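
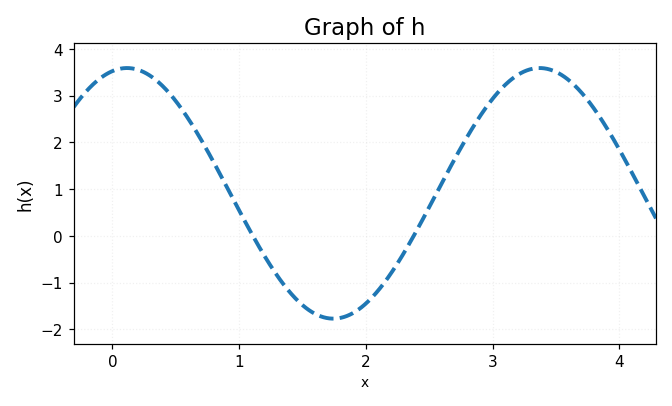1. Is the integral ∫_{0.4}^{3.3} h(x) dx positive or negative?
positive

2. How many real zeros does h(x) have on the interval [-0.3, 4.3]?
2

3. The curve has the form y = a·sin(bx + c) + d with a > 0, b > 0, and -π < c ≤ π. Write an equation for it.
y = 2.68sin(1.9x + 1.3) + 0.91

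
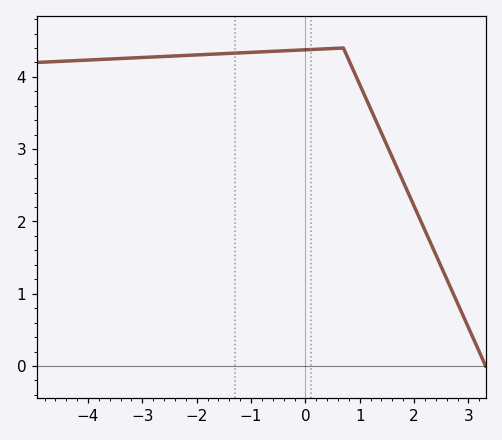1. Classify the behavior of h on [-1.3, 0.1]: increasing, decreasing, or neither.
increasing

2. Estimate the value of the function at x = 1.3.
3.4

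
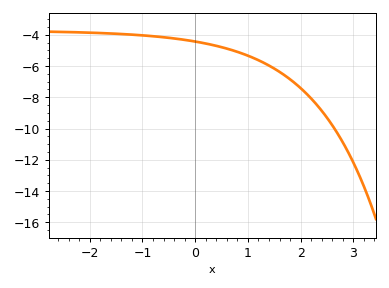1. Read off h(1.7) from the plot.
-6.6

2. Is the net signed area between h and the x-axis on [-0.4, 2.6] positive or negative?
negative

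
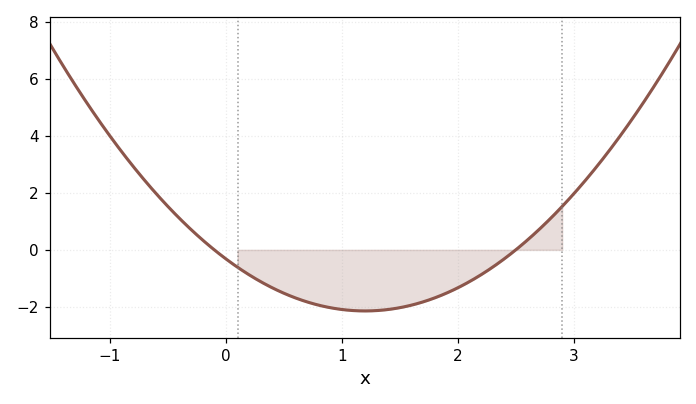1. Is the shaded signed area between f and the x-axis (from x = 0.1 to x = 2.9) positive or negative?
negative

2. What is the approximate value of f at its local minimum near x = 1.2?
-2.2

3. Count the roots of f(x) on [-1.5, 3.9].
2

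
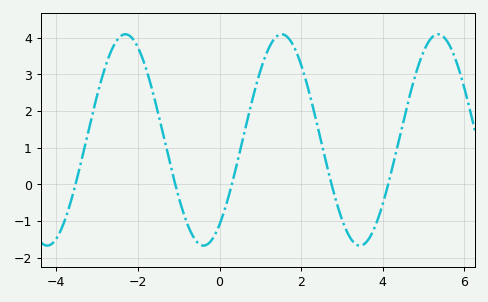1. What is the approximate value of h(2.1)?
2.9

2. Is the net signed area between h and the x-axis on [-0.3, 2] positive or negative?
positive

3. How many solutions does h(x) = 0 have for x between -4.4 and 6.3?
5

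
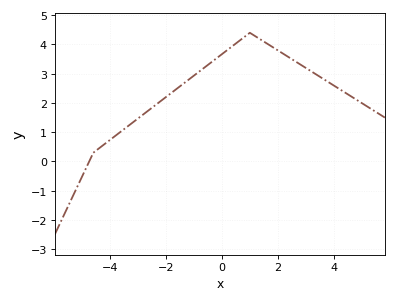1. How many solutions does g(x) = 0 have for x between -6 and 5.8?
1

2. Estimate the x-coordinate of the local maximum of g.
1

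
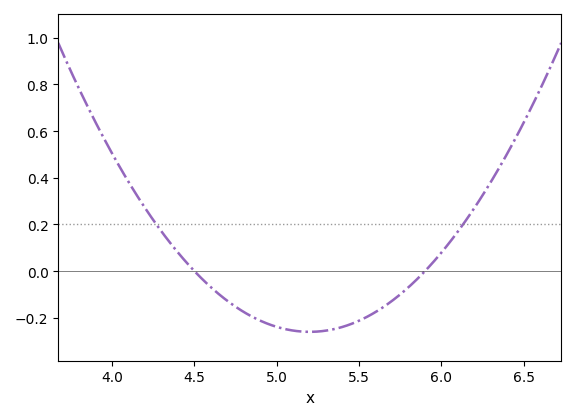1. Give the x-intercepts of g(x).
4.5, 5.9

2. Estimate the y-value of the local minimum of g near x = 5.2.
-0.26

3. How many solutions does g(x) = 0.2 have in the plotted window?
2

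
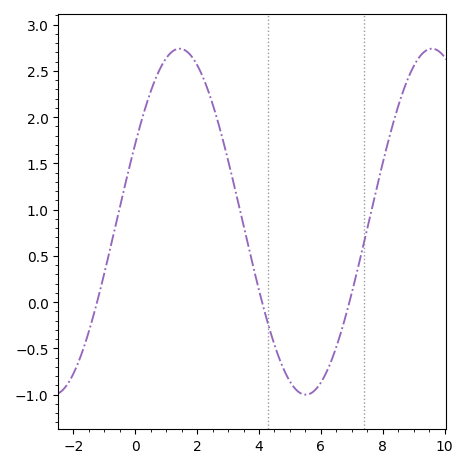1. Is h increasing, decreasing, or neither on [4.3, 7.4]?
neither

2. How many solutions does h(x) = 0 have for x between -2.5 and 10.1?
3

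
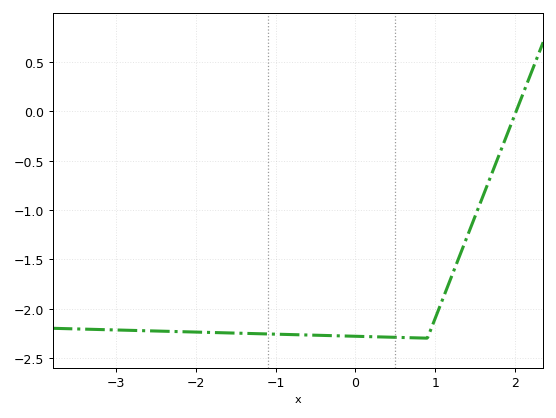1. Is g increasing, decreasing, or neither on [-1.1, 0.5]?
decreasing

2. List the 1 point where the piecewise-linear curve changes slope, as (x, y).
(0.9, -2.3)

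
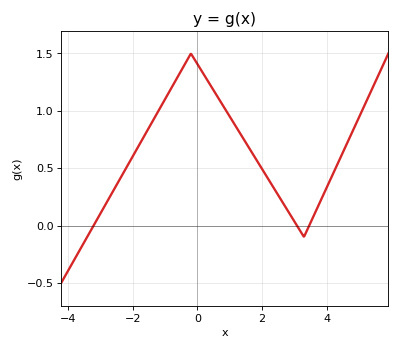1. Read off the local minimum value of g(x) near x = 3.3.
-0.1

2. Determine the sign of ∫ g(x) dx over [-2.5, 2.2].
positive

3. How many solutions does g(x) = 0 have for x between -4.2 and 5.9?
3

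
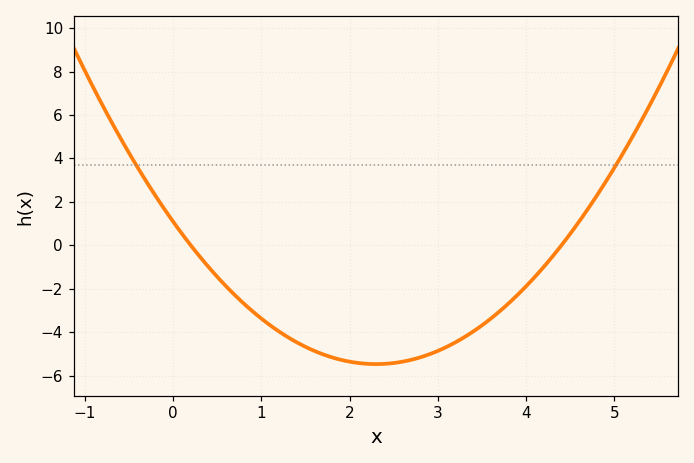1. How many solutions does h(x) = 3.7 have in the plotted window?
2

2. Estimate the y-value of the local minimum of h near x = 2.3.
-5.47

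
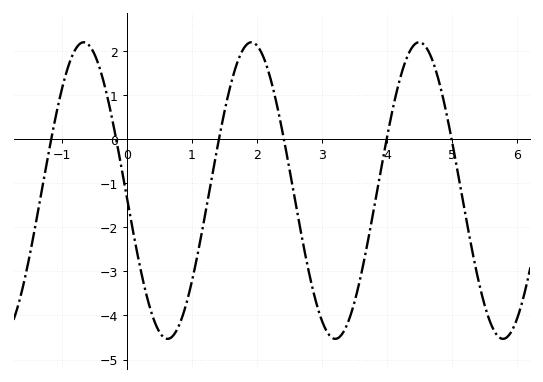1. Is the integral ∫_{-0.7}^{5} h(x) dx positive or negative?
negative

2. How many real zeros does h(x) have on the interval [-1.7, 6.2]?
6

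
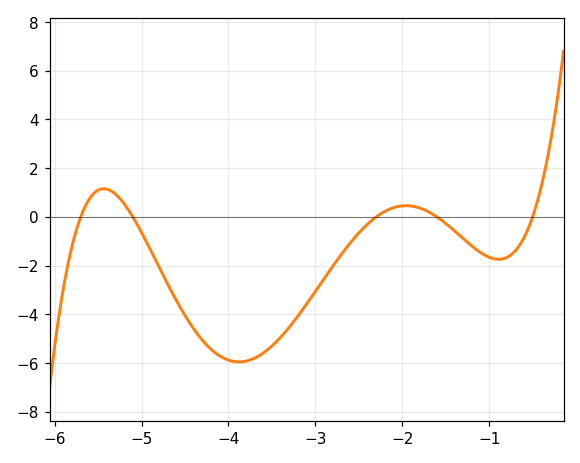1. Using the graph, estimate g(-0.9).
-1.8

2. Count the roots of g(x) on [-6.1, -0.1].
5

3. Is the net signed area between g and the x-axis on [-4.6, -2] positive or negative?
negative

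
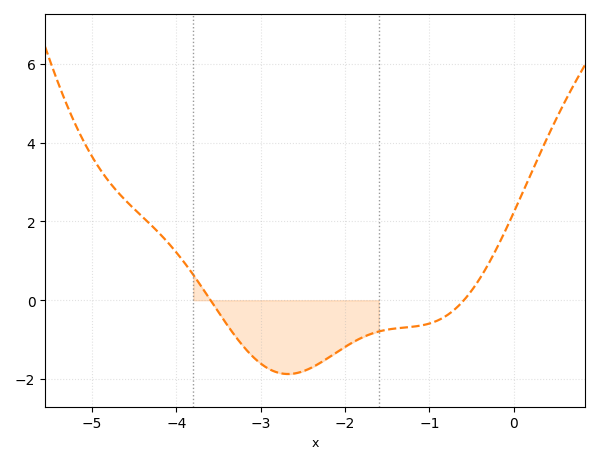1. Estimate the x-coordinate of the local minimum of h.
-2.68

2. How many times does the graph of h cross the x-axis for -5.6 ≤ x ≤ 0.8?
2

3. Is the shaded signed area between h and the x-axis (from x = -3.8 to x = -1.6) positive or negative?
negative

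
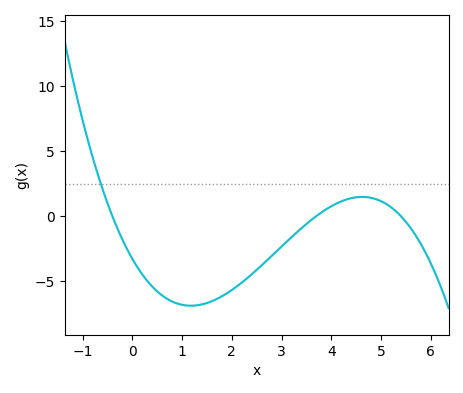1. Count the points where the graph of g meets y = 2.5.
1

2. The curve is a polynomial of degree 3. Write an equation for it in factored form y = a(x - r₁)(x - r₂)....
y = -0.41(x + 0.4)(x - 3.7)(x - 5.4)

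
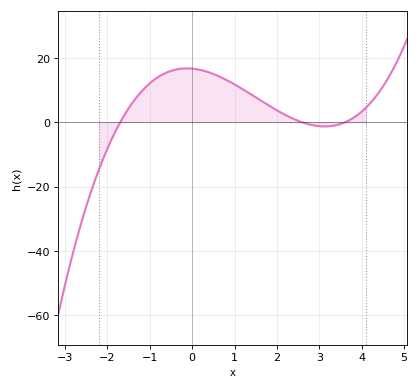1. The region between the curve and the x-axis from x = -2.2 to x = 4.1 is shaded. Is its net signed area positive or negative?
positive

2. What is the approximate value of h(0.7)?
14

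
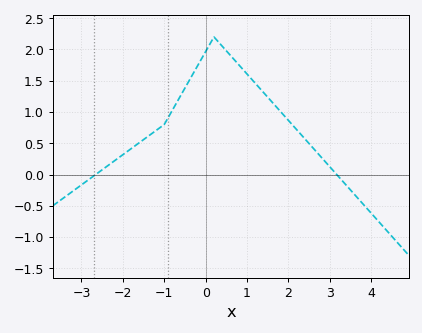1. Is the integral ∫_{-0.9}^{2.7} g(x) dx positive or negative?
positive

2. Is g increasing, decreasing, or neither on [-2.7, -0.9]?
increasing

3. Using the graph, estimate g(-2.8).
-0.069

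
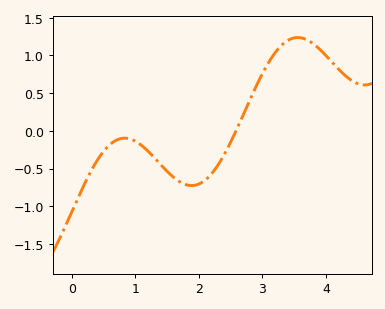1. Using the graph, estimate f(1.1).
-0.2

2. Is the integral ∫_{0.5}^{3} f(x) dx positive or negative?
negative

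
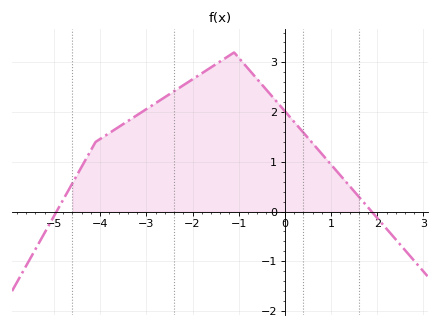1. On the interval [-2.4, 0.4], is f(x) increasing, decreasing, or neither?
neither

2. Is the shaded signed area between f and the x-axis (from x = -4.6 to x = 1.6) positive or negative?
positive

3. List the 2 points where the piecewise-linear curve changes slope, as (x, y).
(-4.1, 1.4); (-1.1, 3.2)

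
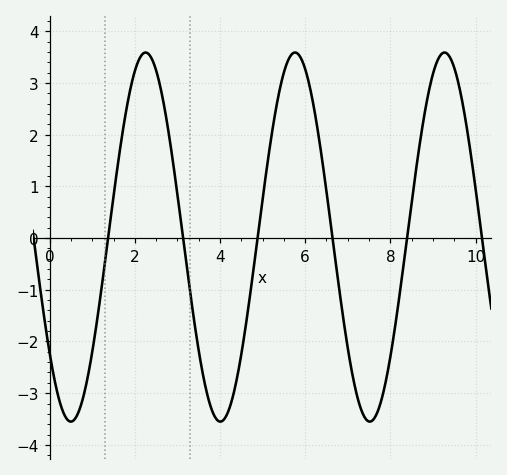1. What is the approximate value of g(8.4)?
0.1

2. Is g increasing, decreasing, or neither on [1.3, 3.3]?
neither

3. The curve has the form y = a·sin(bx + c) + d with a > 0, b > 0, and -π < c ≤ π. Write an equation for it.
y = 3.57sin(1.8x - 2.5) + 0.02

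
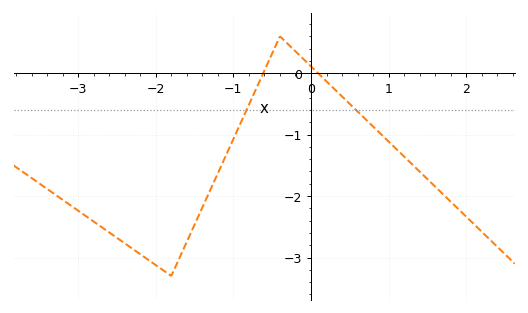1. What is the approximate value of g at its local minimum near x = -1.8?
-3.3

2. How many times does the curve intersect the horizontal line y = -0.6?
2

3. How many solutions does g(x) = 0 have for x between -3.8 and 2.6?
2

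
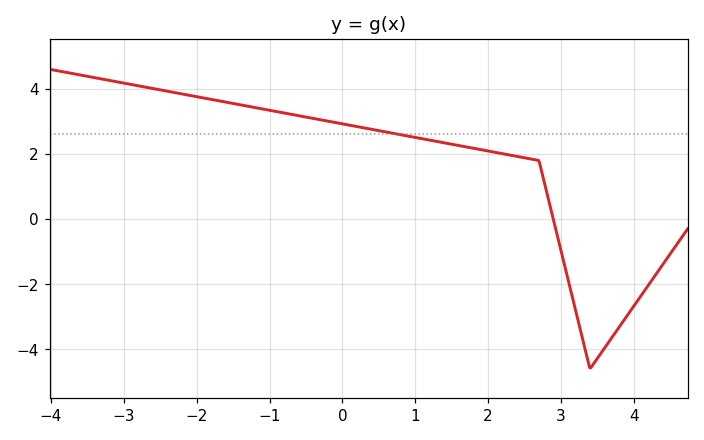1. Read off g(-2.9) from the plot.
4.13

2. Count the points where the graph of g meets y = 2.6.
1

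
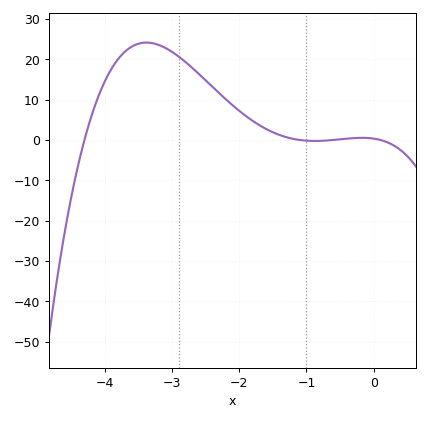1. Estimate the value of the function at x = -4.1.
10.5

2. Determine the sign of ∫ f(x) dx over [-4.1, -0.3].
positive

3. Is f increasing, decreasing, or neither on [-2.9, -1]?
decreasing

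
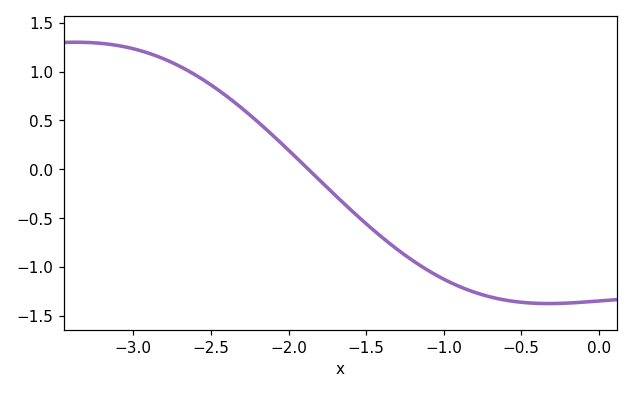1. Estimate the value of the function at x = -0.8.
-1.25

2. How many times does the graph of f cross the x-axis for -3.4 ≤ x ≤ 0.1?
1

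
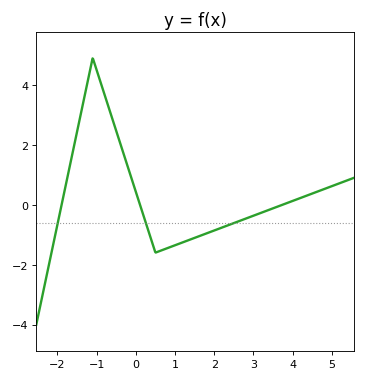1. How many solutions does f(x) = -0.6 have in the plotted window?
3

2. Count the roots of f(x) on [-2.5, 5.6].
3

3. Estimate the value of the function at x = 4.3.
0.2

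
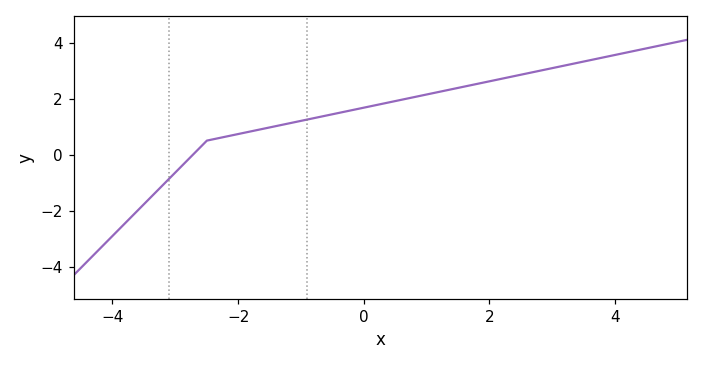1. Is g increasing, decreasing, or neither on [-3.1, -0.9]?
increasing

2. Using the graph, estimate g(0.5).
1.91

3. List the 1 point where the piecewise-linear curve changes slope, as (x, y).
(-2.5, 0.5)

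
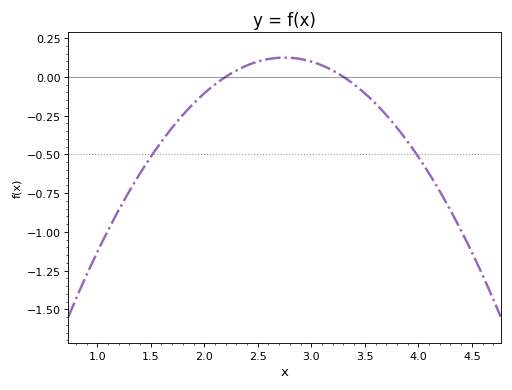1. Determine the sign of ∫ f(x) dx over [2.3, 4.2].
negative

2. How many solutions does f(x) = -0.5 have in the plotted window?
2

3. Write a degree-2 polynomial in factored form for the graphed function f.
y = -0.41(x - 2.2)(x - 3.3)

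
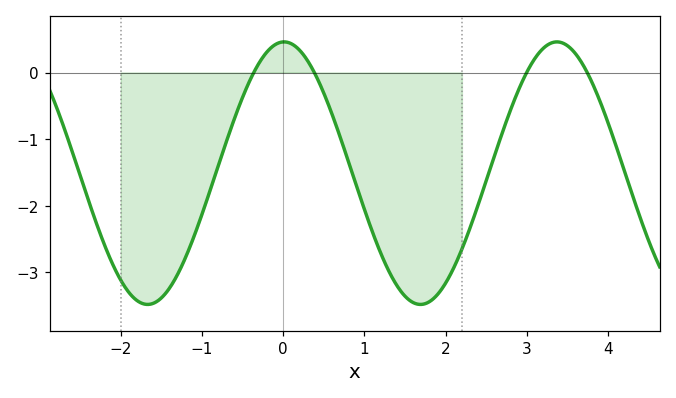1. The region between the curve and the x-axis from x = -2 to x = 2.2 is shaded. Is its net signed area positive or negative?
negative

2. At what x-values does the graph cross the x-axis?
-0.362, 0.384, 3, 3.74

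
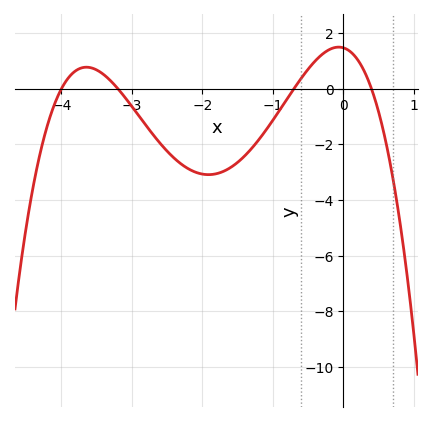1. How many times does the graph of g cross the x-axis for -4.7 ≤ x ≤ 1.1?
4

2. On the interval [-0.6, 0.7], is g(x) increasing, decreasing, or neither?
neither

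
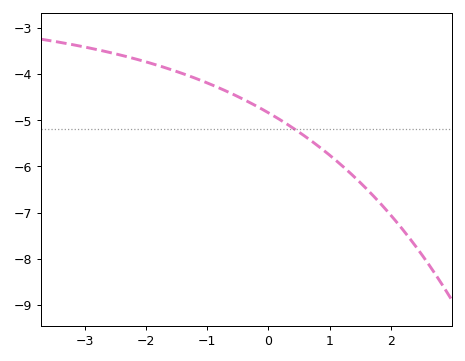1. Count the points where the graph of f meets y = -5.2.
1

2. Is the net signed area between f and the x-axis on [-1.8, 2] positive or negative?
negative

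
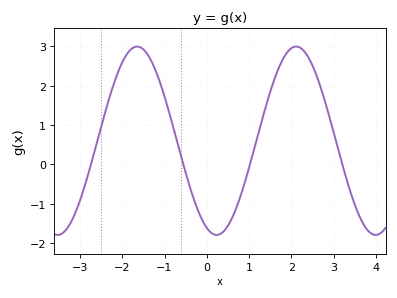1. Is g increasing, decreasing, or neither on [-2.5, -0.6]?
neither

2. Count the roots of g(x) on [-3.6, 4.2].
4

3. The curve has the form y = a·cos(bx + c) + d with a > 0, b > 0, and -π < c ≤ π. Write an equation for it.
y = 2.39cos(1.67x + 2.75) + 0.6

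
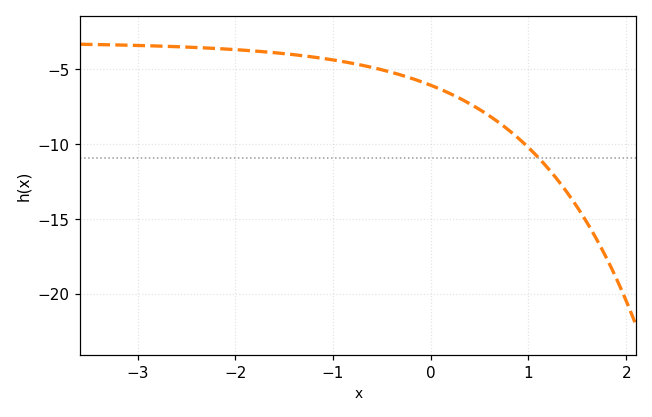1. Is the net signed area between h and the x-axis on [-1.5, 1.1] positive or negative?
negative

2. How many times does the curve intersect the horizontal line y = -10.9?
1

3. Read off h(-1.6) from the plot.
-4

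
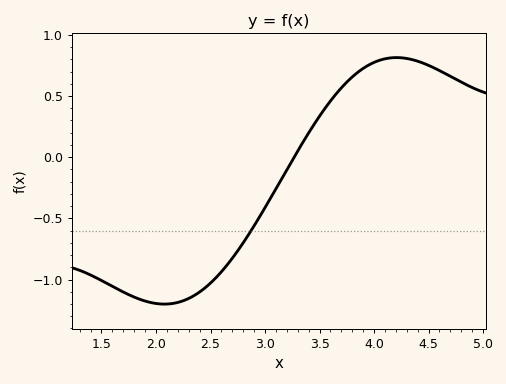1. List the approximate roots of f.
3.27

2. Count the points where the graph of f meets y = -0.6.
1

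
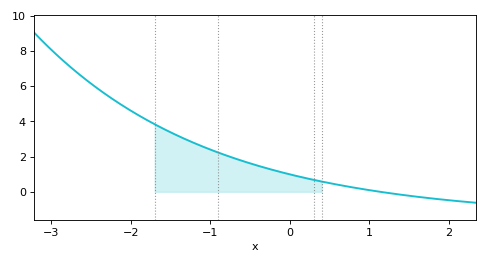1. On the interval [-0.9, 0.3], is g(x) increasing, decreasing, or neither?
decreasing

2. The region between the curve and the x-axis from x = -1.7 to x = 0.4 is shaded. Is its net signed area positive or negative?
positive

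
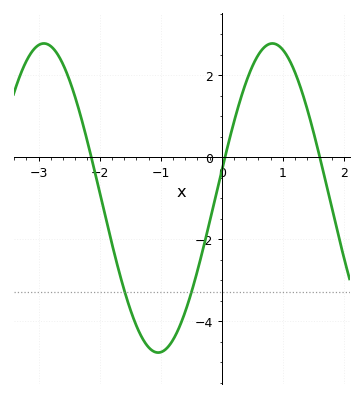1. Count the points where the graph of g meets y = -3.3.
2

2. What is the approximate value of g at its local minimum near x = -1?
-4.8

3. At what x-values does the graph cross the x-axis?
-2.1, 0.1, 1.6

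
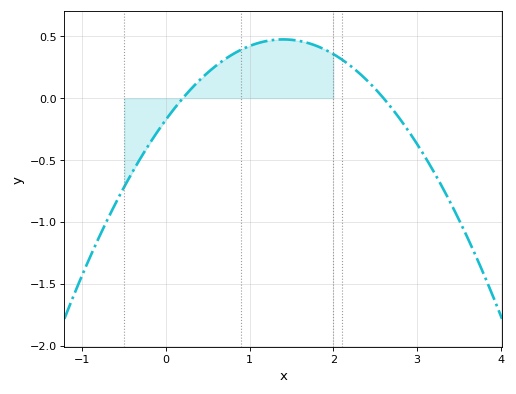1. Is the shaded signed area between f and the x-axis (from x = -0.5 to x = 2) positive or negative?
positive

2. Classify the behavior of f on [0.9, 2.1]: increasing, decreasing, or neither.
neither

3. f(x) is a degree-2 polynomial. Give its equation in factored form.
y = -0.33(x - 0.2)(x - 2.6)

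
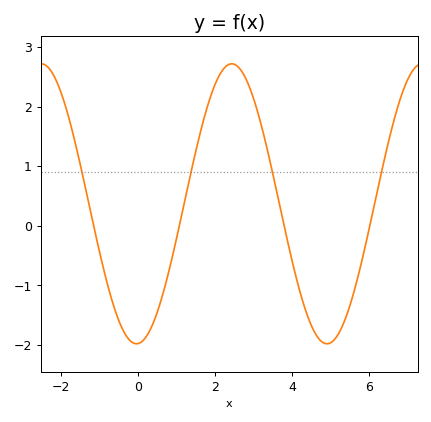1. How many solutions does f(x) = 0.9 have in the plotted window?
4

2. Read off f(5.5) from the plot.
-1.3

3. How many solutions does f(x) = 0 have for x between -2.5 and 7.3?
4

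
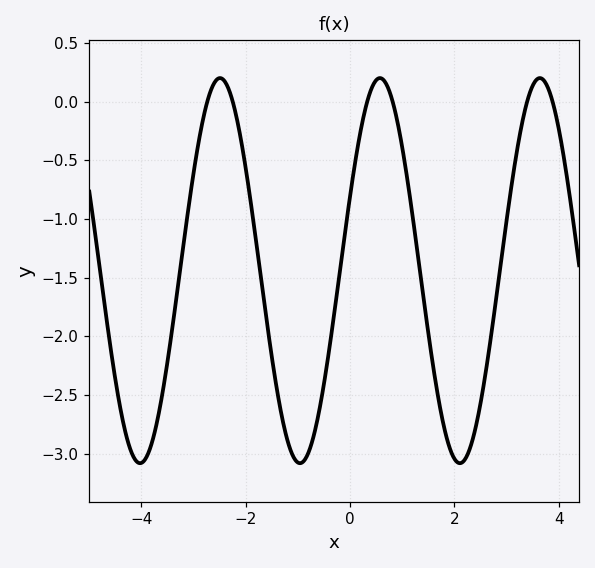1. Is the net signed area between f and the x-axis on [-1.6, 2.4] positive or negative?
negative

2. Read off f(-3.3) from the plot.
-1.57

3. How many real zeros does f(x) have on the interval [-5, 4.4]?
6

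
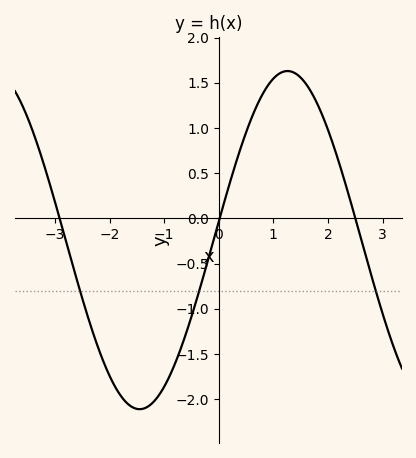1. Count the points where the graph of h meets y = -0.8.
3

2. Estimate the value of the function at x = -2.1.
-1.6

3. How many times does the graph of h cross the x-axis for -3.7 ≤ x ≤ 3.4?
3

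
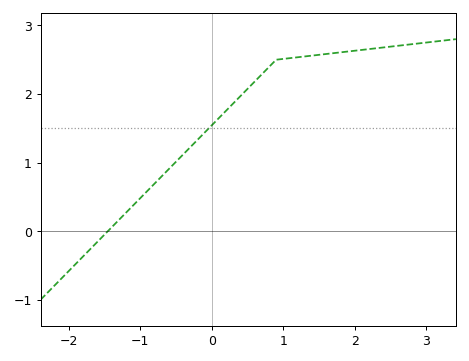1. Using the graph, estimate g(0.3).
1.86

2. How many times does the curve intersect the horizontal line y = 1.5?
1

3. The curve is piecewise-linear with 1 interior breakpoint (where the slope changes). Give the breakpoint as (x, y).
(0.9, 2.5)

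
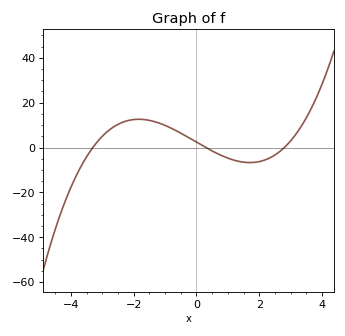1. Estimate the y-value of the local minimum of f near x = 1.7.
-6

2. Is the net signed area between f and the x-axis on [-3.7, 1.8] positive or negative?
positive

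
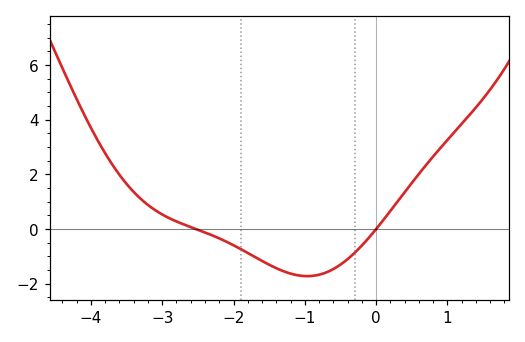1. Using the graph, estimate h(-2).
-0.593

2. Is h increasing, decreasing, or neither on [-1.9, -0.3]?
neither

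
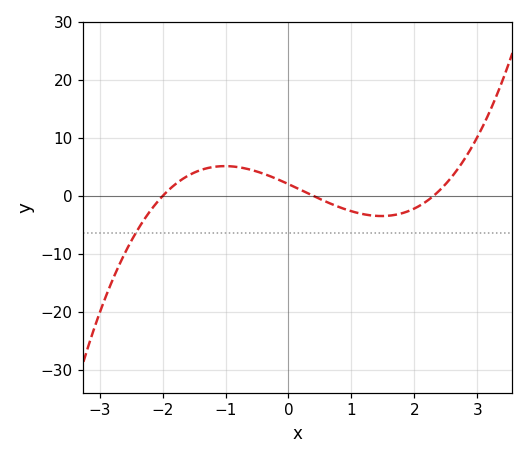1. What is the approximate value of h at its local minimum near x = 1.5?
-3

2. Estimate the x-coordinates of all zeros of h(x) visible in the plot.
-2, 0.4, 2.3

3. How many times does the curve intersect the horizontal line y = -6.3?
1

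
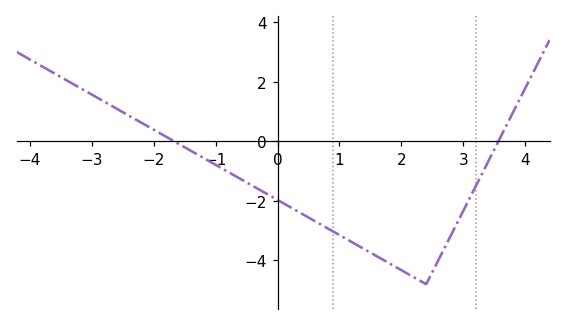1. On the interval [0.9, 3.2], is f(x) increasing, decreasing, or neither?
neither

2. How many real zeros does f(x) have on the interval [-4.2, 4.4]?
2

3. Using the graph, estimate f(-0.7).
-1.2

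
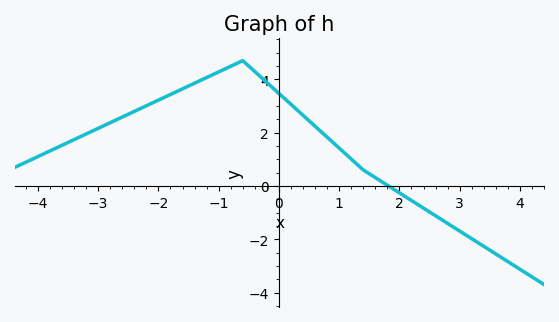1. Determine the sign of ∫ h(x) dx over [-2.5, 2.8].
positive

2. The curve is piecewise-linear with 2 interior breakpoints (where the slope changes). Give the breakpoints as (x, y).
(-0.6, 4.7); (1.4, 0.6)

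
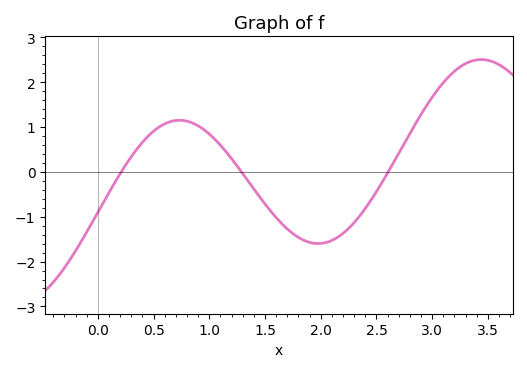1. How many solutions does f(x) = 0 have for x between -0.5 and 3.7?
3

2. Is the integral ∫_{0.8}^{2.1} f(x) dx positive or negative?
negative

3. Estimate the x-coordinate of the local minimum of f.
1.98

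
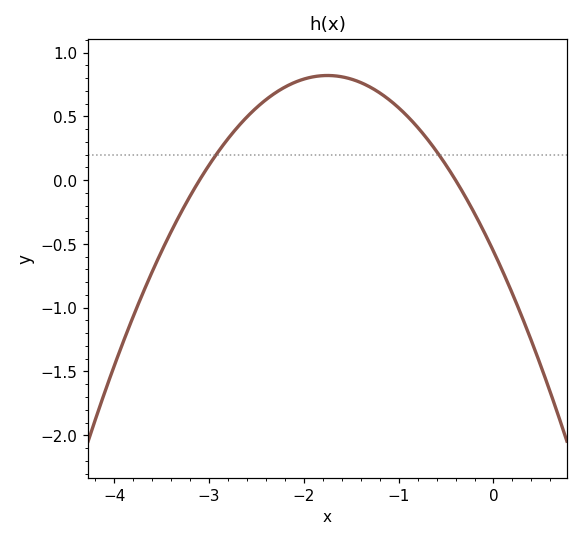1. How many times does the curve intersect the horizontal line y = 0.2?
2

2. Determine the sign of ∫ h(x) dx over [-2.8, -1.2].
positive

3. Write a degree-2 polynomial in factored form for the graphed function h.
y = -0.45(x + 3.1)(x + 0.4)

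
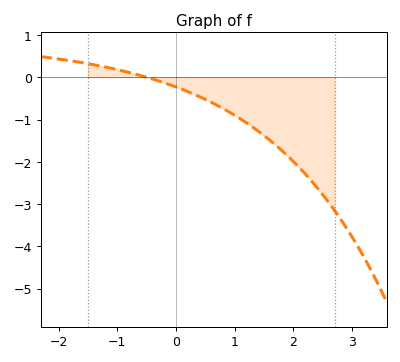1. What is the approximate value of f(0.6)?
-0.592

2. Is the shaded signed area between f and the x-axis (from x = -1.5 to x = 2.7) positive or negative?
negative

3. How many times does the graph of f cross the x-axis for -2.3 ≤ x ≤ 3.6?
1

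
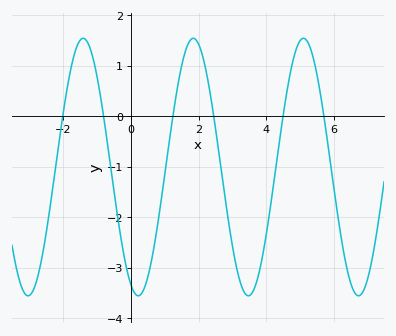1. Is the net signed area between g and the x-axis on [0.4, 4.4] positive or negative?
negative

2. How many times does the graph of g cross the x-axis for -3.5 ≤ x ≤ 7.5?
6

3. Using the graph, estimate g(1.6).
1.26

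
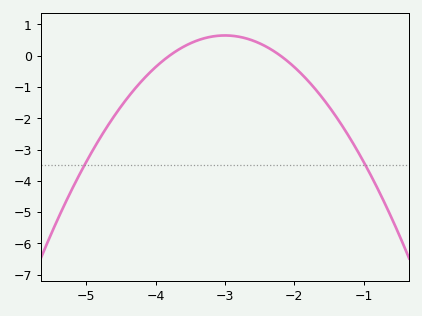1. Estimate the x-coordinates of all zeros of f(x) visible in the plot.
-3.8, -2.2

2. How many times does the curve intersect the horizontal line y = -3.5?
2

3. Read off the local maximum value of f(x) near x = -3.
0.6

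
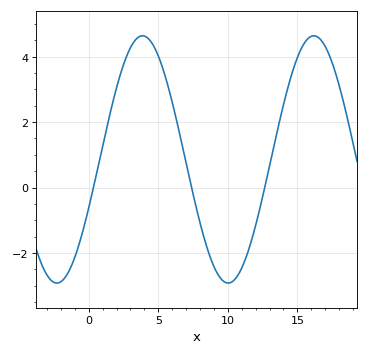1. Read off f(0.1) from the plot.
-0.4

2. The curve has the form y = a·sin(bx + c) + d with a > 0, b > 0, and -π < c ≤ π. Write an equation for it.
y = 3.78sin(0.51x - 0.4) + 0.86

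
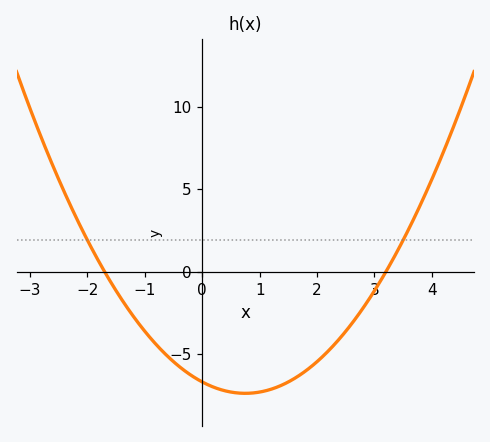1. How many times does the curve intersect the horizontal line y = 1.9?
2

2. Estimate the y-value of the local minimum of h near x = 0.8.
-7.5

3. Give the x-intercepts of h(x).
-1.8, 3.2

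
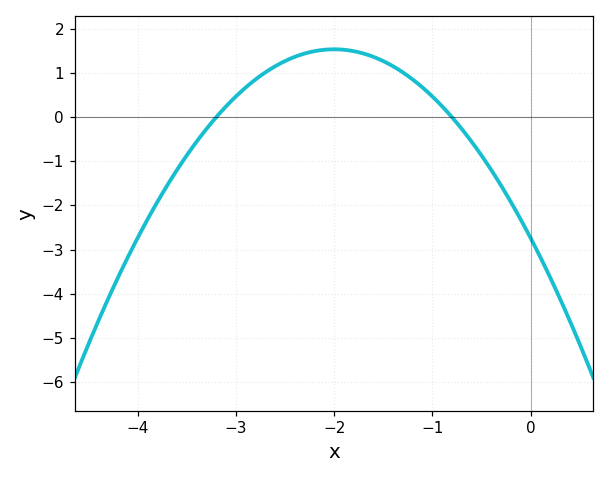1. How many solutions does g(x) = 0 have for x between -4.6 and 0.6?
2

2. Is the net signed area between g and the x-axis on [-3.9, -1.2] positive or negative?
positive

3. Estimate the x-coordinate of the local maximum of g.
-2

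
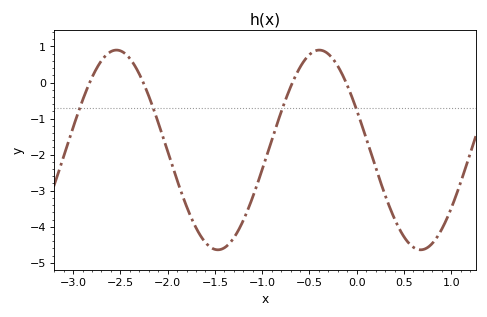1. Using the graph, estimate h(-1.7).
-4.03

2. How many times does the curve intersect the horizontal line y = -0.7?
4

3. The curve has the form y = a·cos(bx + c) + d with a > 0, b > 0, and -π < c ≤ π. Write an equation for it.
y = 2.77cos(2.93x + 1.16) - 1.87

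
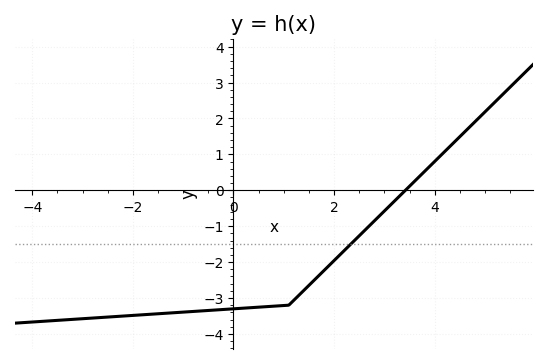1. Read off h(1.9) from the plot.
-2.1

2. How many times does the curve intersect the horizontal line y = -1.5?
1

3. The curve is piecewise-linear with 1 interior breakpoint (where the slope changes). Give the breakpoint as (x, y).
(1.1, -3.2)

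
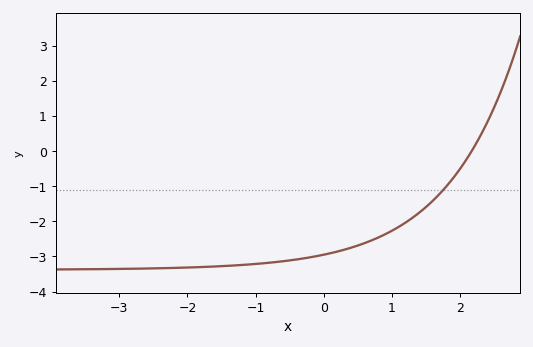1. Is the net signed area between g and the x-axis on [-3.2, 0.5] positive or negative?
negative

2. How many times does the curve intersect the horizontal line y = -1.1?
1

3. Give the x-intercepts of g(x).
2.2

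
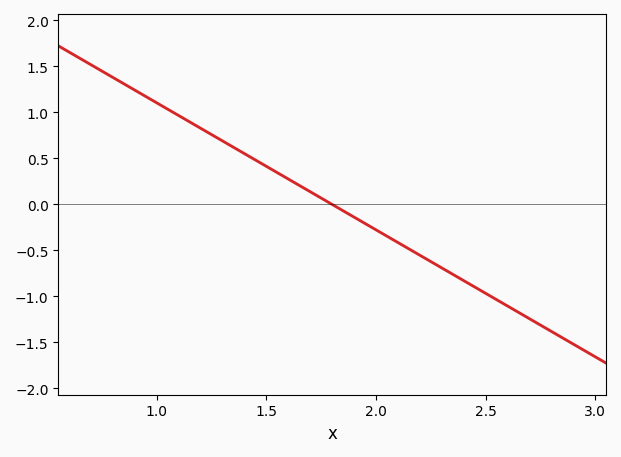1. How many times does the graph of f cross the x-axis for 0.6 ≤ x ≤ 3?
1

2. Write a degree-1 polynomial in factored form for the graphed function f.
y = -1.38(x - 1.8)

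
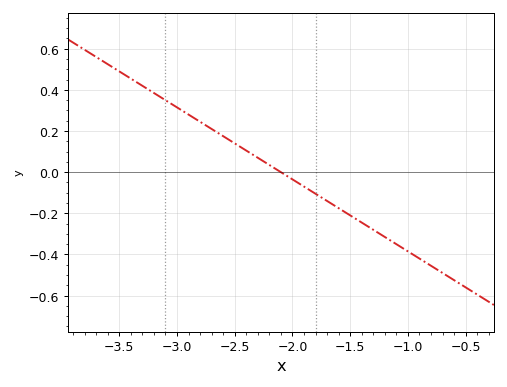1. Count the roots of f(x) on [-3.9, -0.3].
1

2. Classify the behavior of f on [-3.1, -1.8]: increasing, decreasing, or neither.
decreasing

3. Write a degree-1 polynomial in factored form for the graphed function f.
y = -0.35(x + 2.1)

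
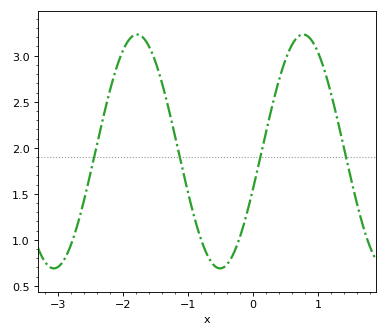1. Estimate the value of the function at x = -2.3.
2.35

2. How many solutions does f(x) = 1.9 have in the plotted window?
4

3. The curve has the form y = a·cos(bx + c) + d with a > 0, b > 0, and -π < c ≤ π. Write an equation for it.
y = 1.27cos(2.5x - 1.9) + 1.96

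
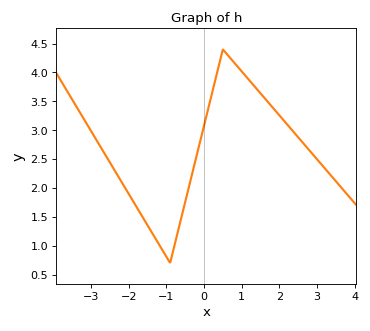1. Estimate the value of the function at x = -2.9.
2.9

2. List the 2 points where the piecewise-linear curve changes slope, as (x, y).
(-0.9, 0.7); (0.5, 4.4)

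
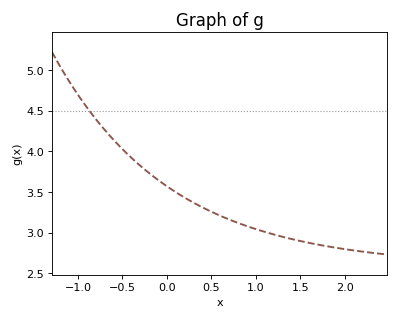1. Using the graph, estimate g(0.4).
3.31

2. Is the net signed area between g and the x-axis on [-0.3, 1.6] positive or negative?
positive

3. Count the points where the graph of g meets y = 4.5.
1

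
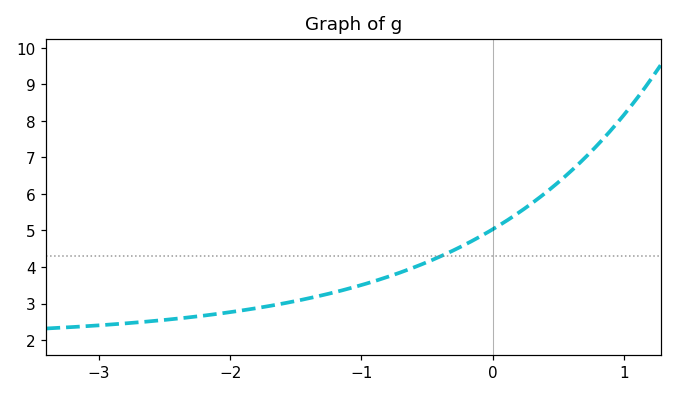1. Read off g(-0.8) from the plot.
3.7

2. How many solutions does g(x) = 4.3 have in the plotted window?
1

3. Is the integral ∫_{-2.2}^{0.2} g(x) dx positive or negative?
positive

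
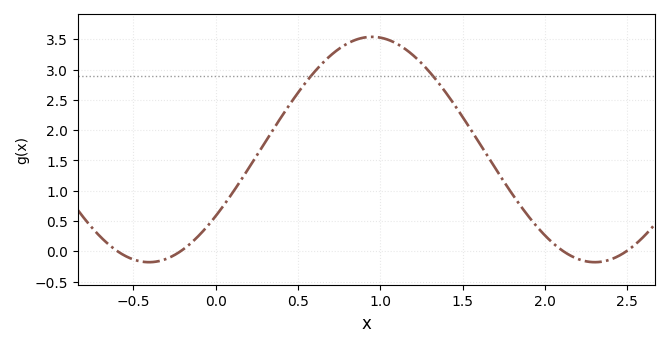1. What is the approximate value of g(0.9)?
3.53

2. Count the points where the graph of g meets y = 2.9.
2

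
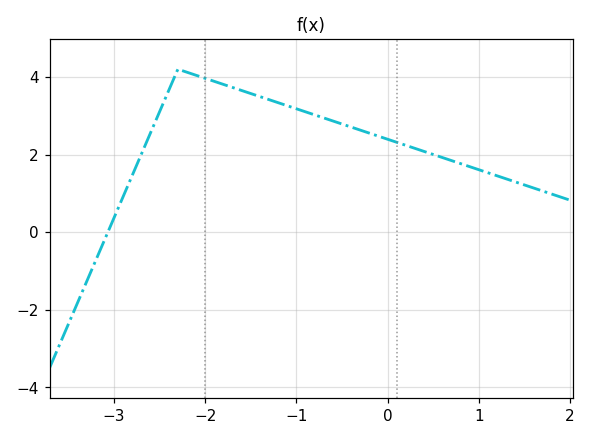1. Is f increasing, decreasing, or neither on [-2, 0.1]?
decreasing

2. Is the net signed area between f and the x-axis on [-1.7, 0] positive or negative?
positive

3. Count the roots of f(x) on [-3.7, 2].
1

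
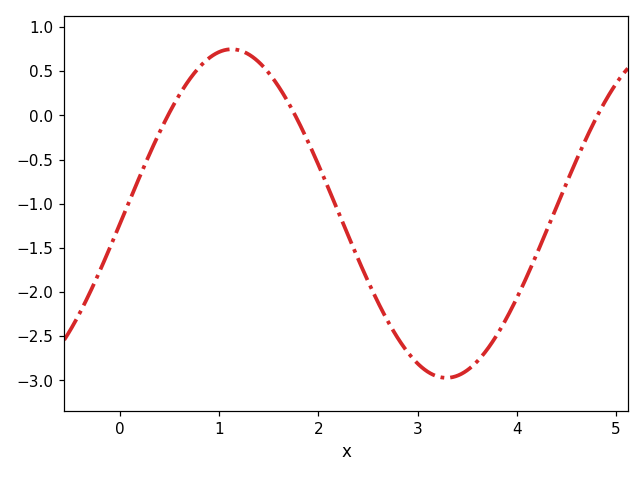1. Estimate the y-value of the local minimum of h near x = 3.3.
-2.97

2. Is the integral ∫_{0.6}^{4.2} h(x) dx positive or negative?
negative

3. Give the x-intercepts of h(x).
0.482, 1.77, 4.82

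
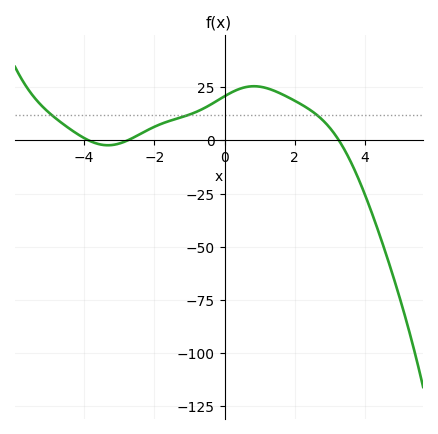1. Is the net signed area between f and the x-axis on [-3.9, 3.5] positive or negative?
positive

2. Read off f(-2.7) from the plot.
0.517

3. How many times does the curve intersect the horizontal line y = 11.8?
3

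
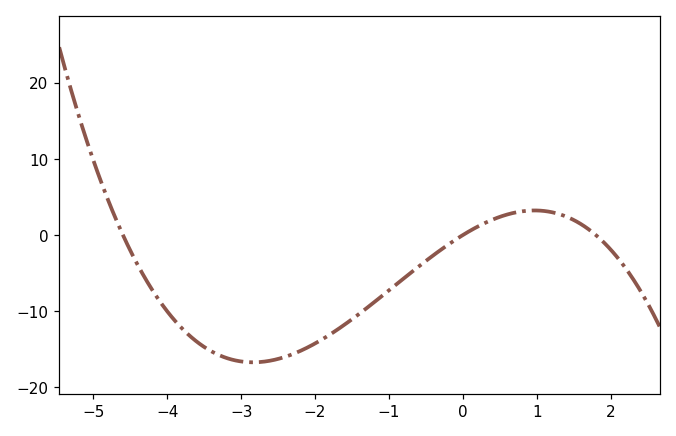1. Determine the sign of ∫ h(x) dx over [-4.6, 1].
negative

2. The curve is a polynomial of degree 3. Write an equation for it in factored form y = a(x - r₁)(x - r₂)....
y = -0.72(x + 4.6)(x - 0)(x - 1.8)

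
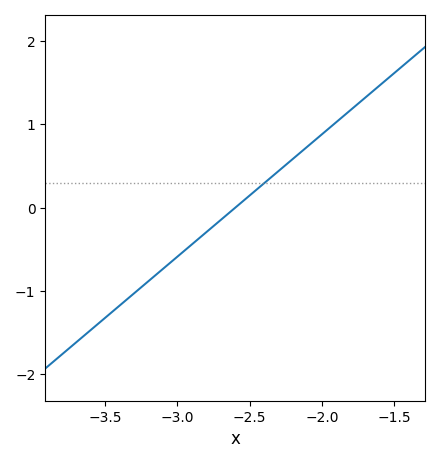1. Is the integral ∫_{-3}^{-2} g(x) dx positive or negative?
positive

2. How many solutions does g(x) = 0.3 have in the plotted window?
1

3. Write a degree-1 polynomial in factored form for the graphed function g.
y = 1.47(x + 2.6)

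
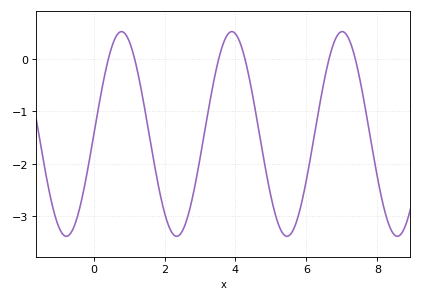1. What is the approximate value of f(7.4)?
-0.058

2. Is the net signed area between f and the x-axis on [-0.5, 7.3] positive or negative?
negative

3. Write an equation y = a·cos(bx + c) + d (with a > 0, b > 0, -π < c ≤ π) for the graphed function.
y = 1.95cos(2.02x - 1.59) - 1.43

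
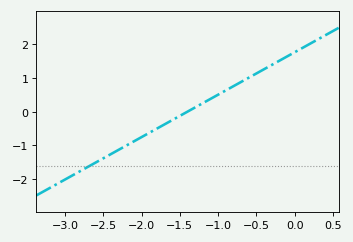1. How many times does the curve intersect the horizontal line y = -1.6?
1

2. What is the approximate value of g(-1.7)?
-0.4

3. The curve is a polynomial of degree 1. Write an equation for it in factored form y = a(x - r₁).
y = 1.26(x + 1.4)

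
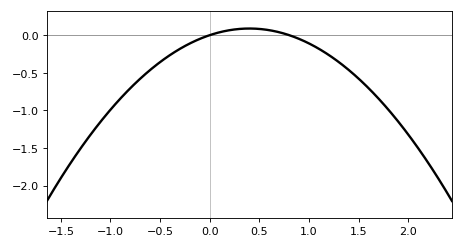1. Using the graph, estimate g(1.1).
-0.2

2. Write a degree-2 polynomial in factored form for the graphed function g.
y = -0.55(x - 0)(x - 0.8)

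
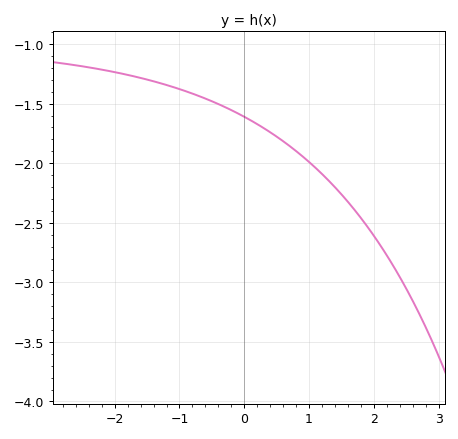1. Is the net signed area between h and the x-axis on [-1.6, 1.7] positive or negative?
negative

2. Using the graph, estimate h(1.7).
-2.4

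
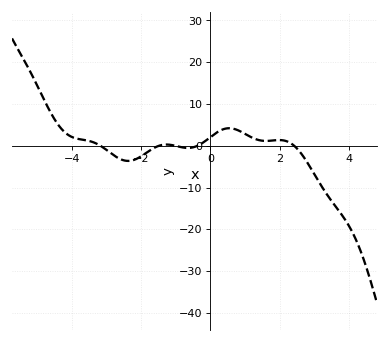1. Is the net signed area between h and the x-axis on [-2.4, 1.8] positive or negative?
positive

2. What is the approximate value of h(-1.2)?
0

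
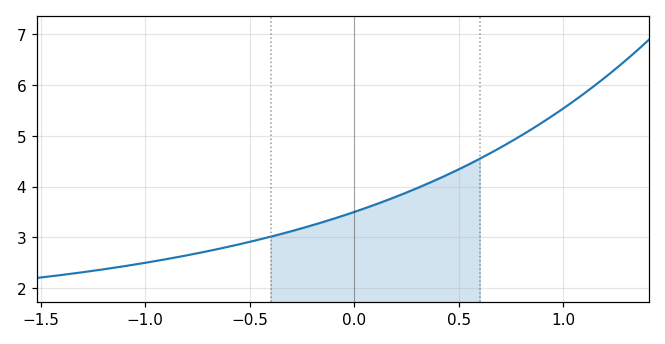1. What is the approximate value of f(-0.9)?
2.57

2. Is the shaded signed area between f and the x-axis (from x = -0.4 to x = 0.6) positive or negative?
positive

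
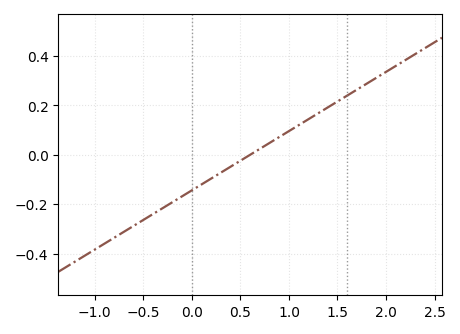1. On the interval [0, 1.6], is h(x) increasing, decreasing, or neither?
increasing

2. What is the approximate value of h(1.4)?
0.2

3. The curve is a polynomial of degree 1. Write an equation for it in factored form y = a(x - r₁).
y = 0.24(x - 0.6)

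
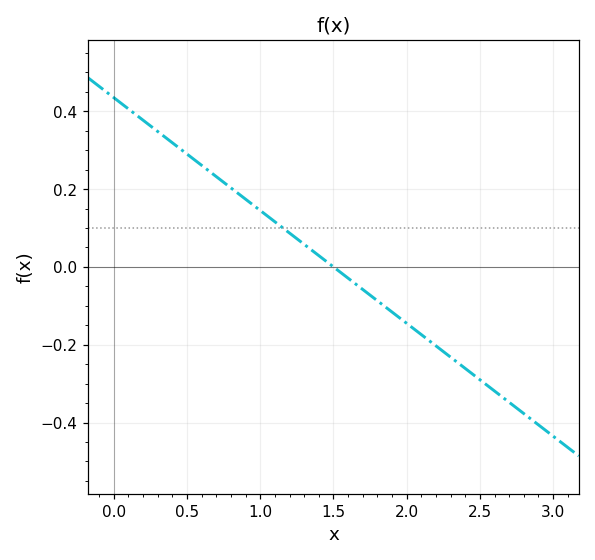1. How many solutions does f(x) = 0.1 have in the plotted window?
1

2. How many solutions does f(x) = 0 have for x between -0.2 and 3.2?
1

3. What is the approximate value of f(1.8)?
-0.087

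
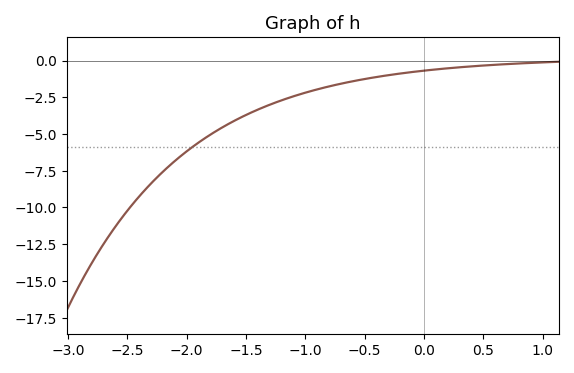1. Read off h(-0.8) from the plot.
-1.76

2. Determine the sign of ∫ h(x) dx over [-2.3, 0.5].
negative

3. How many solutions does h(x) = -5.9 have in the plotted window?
1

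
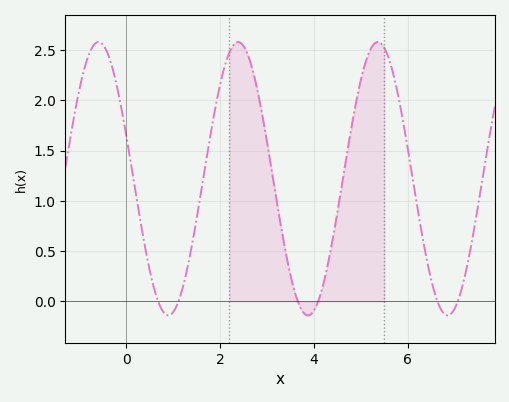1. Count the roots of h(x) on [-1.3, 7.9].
6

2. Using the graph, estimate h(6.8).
-0.132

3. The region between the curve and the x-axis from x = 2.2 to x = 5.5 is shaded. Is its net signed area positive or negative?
positive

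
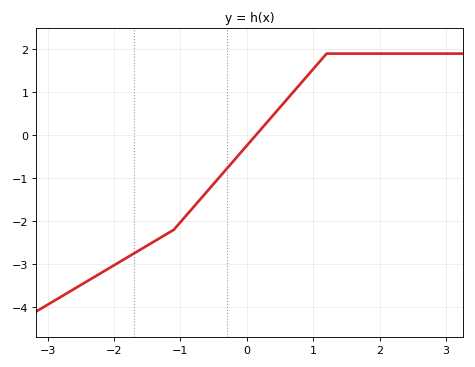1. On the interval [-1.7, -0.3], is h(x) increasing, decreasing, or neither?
increasing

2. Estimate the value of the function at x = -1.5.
-2.6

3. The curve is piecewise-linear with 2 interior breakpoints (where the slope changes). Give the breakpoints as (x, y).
(-1.1, -2.2); (1.2, 1.9)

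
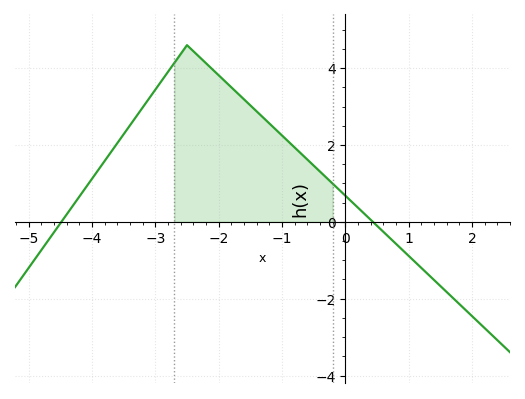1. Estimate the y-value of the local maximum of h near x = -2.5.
4.6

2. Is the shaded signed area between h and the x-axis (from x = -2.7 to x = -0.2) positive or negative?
positive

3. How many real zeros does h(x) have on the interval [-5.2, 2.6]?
2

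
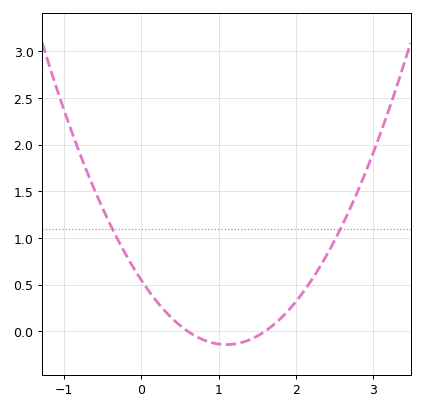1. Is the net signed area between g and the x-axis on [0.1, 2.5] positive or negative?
positive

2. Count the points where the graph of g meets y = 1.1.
2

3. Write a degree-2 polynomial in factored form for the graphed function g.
y = 0.57(x - 0.6)(x - 1.6)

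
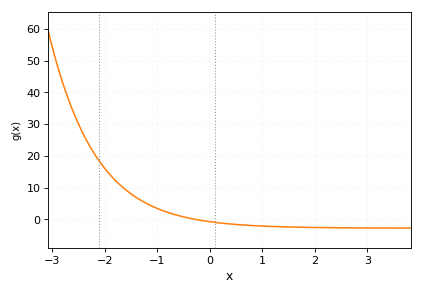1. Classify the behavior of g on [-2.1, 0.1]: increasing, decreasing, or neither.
decreasing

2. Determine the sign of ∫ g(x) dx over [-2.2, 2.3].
positive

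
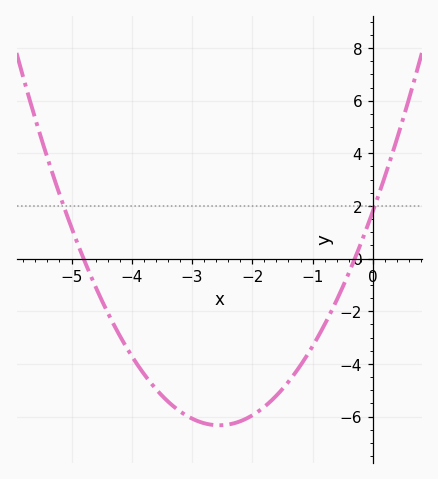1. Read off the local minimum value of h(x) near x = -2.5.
-6.33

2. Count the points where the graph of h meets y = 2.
2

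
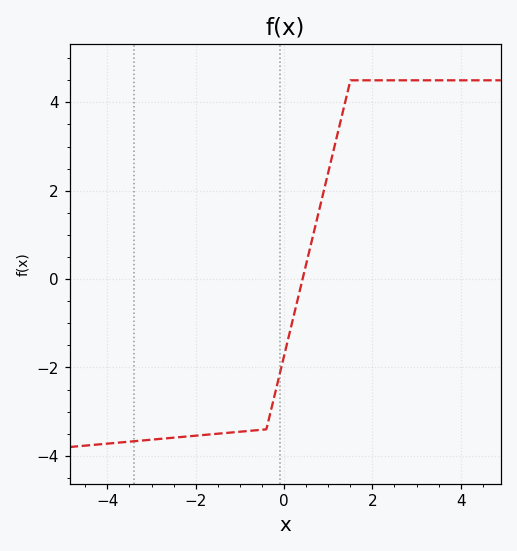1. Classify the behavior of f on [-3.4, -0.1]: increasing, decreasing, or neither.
increasing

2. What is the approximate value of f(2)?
4.5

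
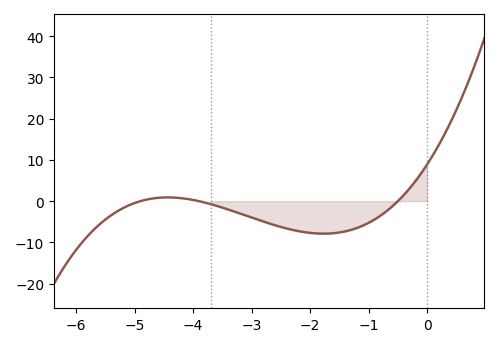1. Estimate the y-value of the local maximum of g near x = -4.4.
1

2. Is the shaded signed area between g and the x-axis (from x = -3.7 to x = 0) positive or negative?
negative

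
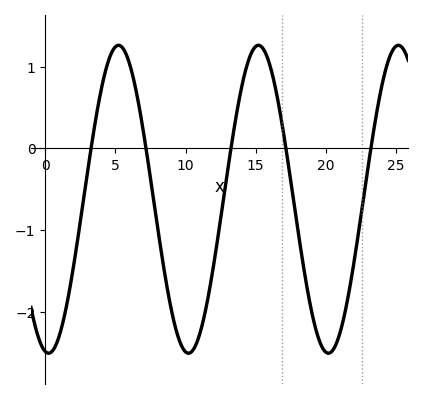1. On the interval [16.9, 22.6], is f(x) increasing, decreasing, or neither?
neither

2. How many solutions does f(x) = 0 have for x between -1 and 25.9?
5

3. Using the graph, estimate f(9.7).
-2.4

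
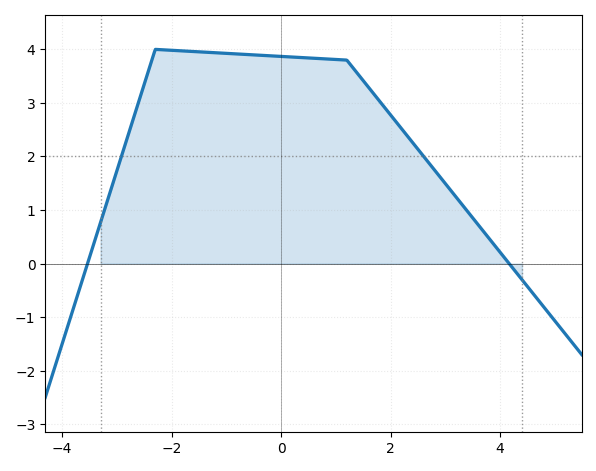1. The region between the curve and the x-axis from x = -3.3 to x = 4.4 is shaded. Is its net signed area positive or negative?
positive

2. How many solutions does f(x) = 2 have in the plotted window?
2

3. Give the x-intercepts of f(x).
-3.54, 4.17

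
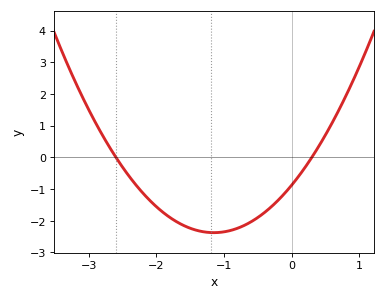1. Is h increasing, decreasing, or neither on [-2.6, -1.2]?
decreasing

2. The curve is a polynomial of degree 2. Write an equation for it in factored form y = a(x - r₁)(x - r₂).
y = 1.13(x + 2.6)(x - 0.3)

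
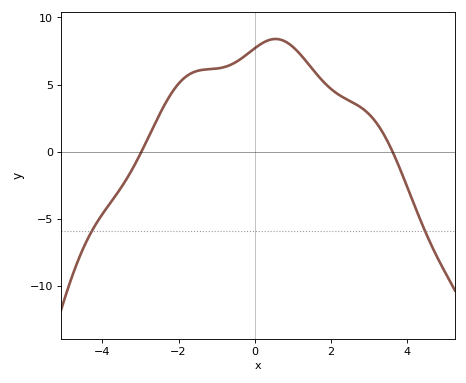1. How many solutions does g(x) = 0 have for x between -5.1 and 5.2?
2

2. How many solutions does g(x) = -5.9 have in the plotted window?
2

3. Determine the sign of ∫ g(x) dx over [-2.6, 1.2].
positive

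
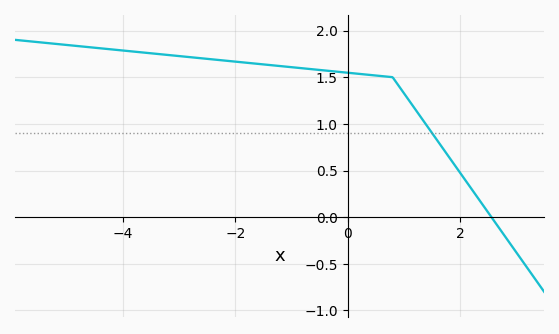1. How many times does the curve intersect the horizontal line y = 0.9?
1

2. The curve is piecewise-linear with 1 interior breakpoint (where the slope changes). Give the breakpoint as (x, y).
(0.8, 1.5)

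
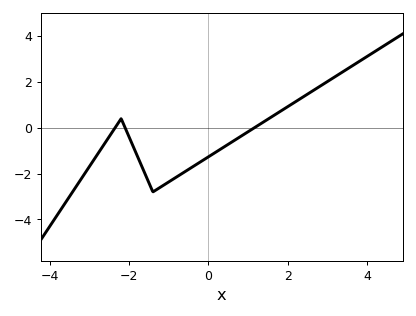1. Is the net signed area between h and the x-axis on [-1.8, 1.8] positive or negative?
negative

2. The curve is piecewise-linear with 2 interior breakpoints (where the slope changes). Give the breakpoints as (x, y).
(-2.2, 0.4); (-1.4, -2.8)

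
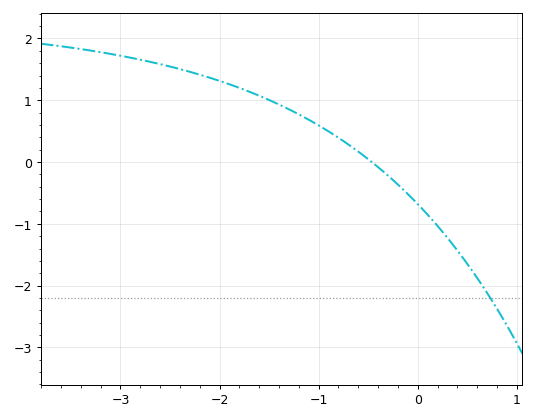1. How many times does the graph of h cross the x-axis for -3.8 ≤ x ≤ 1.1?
1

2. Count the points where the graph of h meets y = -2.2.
1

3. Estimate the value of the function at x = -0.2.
-0.364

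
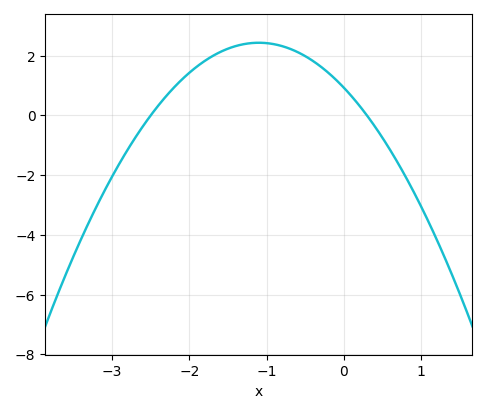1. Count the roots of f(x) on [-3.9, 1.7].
2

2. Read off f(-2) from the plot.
1.4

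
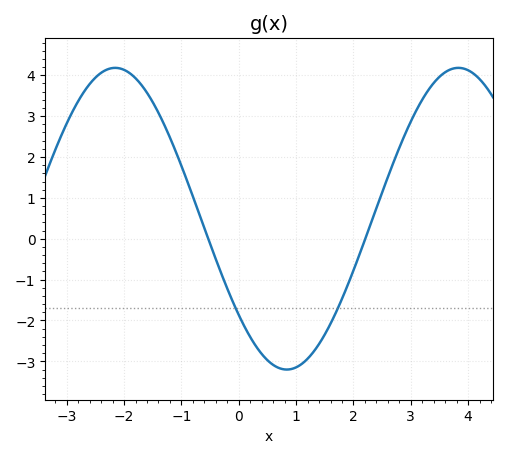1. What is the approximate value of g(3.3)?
3.62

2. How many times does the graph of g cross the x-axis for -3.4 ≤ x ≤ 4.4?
2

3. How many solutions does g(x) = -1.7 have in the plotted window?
2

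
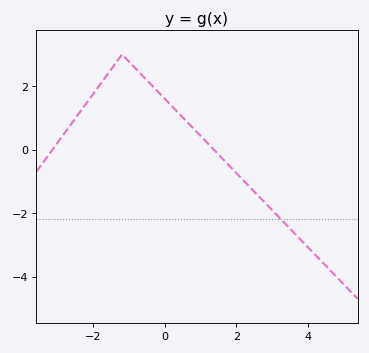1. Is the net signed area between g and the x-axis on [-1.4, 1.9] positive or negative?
positive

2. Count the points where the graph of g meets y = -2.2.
1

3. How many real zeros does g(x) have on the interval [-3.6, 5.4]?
2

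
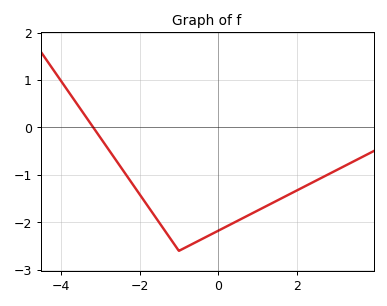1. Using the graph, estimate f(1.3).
-1.62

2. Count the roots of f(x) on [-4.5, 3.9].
1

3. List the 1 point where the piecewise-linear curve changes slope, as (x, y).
(-1, -2.6)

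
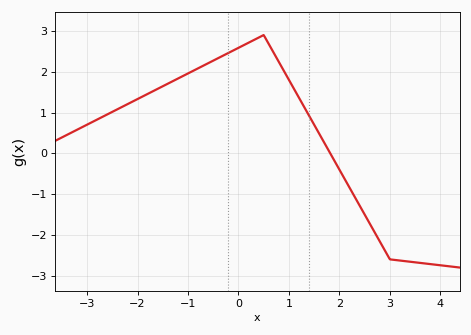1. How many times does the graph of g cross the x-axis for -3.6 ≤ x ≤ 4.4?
1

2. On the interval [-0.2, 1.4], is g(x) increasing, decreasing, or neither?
neither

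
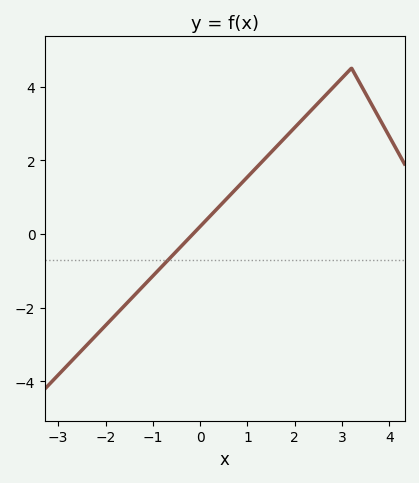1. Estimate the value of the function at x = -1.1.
-1.2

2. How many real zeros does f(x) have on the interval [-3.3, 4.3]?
1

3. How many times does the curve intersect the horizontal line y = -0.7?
1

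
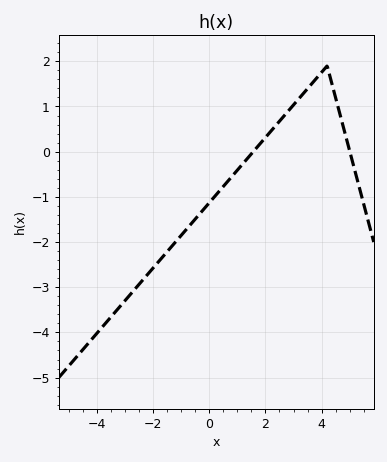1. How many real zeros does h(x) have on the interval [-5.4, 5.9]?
2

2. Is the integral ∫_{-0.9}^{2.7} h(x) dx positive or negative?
negative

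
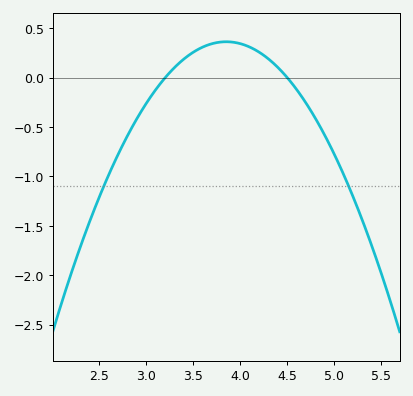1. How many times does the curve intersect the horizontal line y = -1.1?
2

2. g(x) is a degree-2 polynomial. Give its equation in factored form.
y = -0.86(x - 3.2)(x - 4.5)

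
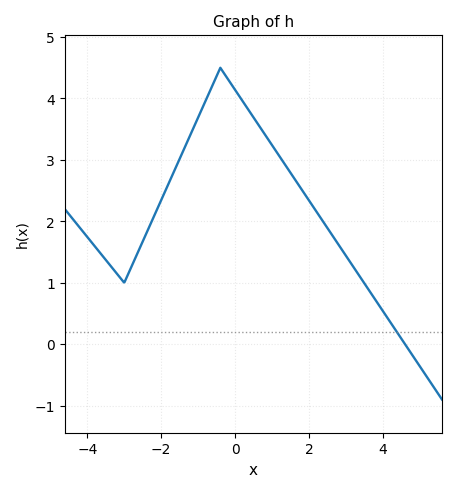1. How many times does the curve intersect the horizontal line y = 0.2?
1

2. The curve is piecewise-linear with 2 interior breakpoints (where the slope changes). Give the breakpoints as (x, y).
(-3, 1); (-0.4, 4.5)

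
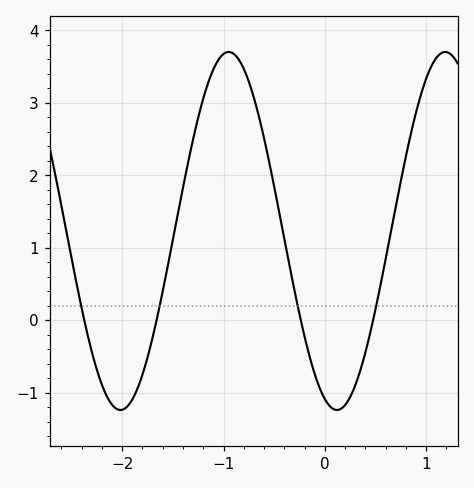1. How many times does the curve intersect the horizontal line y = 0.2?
4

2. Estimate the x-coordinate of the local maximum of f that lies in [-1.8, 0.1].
-0.9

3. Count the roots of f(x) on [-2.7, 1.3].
4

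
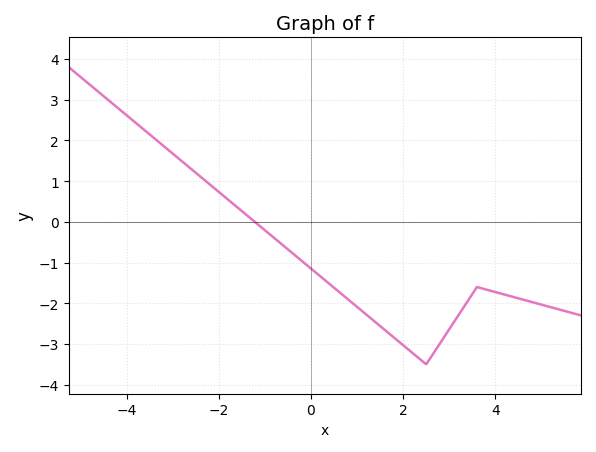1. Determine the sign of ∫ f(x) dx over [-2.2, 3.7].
negative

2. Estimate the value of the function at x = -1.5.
0.266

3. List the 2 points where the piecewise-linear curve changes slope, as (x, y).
(2.5, -3.5); (3.6, -1.6)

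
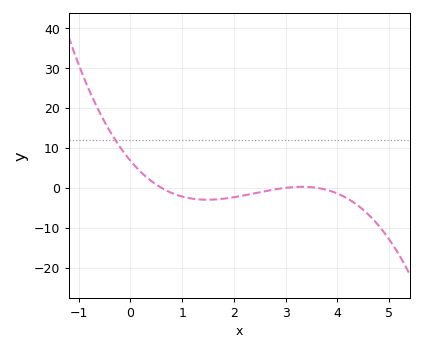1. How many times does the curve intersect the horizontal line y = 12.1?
1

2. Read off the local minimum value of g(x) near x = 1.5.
-3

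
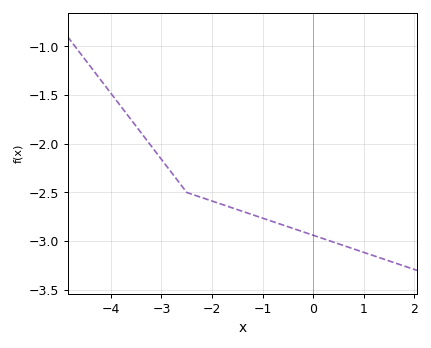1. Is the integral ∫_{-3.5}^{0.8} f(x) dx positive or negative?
negative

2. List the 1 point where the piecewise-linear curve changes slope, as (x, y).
(-2.5, -2.5)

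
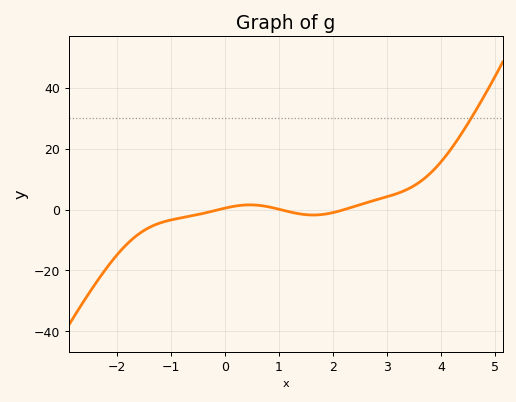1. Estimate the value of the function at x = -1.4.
-5.92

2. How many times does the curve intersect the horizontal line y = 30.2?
1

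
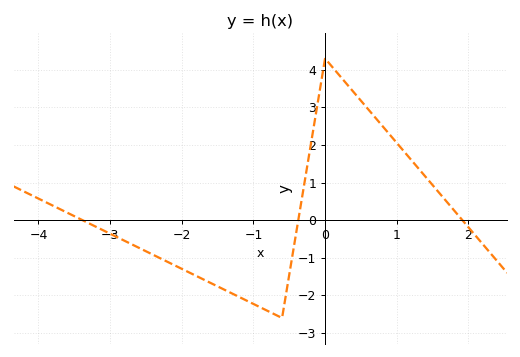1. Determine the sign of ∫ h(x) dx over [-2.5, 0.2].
negative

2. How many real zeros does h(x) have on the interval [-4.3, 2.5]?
3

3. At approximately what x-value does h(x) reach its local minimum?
-0.601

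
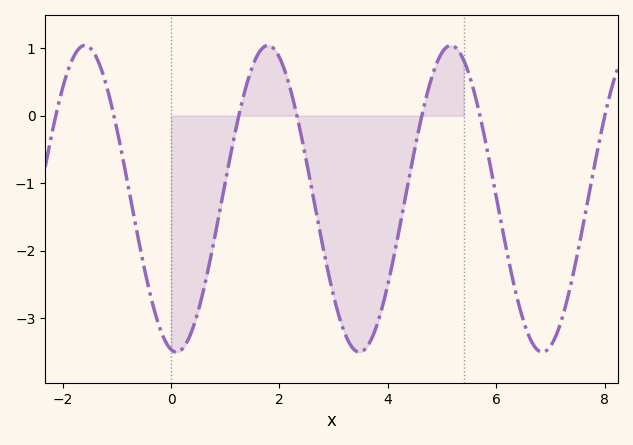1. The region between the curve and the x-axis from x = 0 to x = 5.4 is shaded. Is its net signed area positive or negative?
negative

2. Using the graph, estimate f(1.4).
0.479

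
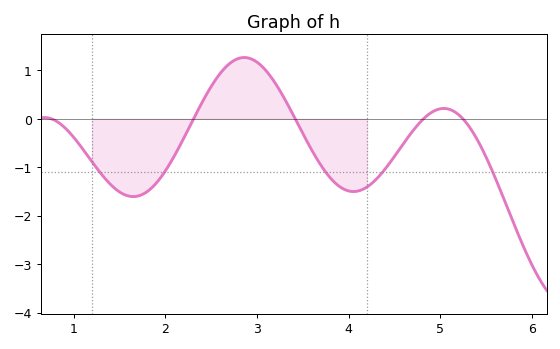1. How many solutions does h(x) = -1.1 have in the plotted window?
5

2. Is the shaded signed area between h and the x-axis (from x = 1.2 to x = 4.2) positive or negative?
negative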